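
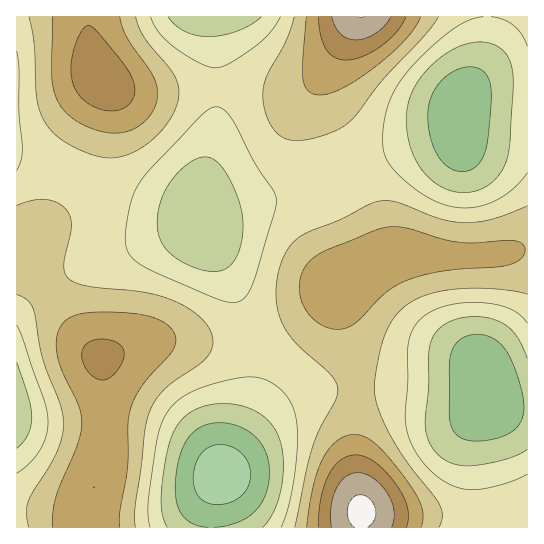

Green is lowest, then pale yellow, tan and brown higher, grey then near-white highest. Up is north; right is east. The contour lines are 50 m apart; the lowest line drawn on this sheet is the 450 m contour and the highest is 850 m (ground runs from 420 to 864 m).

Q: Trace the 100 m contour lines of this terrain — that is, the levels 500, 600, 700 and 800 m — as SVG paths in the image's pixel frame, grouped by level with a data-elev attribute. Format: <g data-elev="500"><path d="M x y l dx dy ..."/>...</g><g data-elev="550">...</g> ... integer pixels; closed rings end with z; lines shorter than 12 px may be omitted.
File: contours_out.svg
<g data-elev="500"><path d="M208 527l-17-4-6-5-5-7-5-17 2-24 6-23 10-14 6-5 8-4 18-1 10 2 10 4 14 12 9 17 1 21-6 20-10 14-18 10-21 4"/><path d="M470 441l-13-6-4-5-3-7-1-12 1-50 3-12 6-8 10-6 12-1 8 2 8 5 6 6 6 8 12 32 3 14 0 10-5 13-10 10-19 6z"/><path d="M459 171l-6-1-7-5-11-14-6-21-1-21 5-16 10-14 15-10 15-2 6 2 6 4 5 12 1 16-3 37-3 15-6 10-9 7z"/></g><g data-elev="600"><path d="M150 527l-2-10 0-14 7-50 5-24 7-17 12-13 16-9 30-9 25-4 15 2 14 9 11 13 6 16 2 22-3 34-6 32-8 22"/><path d="M527 474l-20 9-25 6-16 0-16-5-17-11-15-18-10-20-3-20 3-32 1-41 5-15 11-11 12-7 13-4 16-2 17 0 15 2 12 4 9 5 8 9"/><path d="M17 325l6 13 21 61 4 23-2 15-6 13-10 13-13 10"/><path d="M229 302l-20-6-66-30-13-11-3-6-2-7 1-15 4-21 4-13 6-11 12-15 47-50 10-8 6-2 8 2 8 9 24 46 19 27 2 8-2 14-23 74-4 7-5 6-5 2z"/><path d="M527 173l-14 16-18 12-20 6-20 0-21-6-21-14-20-18-6-8-3-8-1-18 3-22 6-18 10-17 20-23 27-23 18-11 16-4"/><path d="M17 51l2 19 0 44 3 35-1 10-4 11"/><path d="M280 17l-10 16-13 12-27 18-8 4-7 1-16-5-26-17-15-15-7-14"/><path d="M491 17l12 2 11 7 8 9 5 11"/></g><g data-elev="700"><path d="M120 527l0-17 8-43 0-42 3-16 4-12 8-12 29-34 4-12-2-6-4-6-15-9-20-4-30-2-20 1-14 4-8 6-6 11-1 12 2 15 5 13 16 32 3 17-5 22-21 53-3 13-1 16"/><path d="M421 527l2-10-2-11-4-11-10-14-17-22-13-14-12-8-11-3-9 2-8 5-8 8-7 10-9 28-6 40"/><path d="M331 329l11 0 11-4 32-31 20-13 17-6 21-4 52-4 15-2 7-3 5-4 3-5 0-6-4-4-8-3-40 3-19-1-45-13-15-2-17 3-47 19-15 7-8 9-6 10-2 14 3 13 7 12 10 10z"/><path d="M52 17l0 60 2 13 4 12 9 12 14 9 17 8 17 2 16-3 13-8 9-12 5-15-1-9-4-9-26-39-5-11-2-10"/><path d="M306 17l-3 45 0 17 2 7 4 5 4 3 6 1 11-2 12-4 33-22 31-28 9-12 6-10"/></g><g data-elev="800"><path d="M392 527l2-8 0-8-2-8-4-9-14-15-8-5-8-1-7 1-5 2-10 13-5 18 1 20"/><path d="M332 17l3 10 6 7 6 4 8 2 10-2 10-5 9-7 7-9"/></g>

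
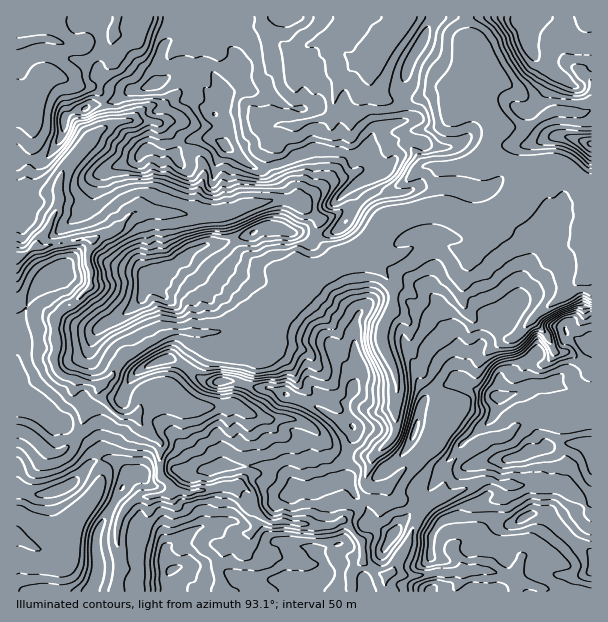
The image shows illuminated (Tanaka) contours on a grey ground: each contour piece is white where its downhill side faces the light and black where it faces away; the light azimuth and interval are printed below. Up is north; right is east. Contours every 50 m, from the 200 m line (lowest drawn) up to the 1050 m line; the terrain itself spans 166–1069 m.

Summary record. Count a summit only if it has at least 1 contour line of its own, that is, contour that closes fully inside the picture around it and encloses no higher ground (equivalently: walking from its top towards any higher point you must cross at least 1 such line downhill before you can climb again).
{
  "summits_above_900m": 3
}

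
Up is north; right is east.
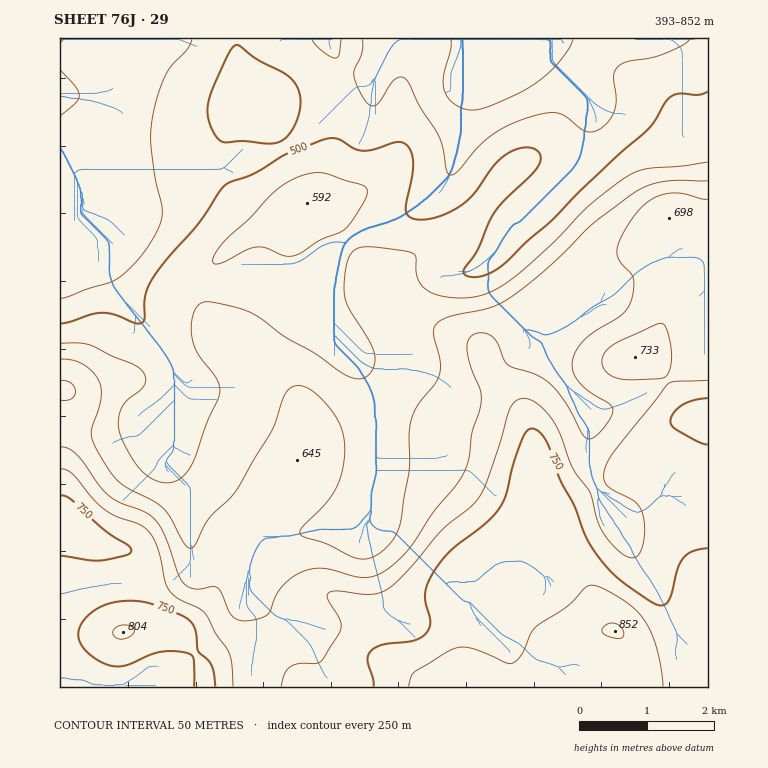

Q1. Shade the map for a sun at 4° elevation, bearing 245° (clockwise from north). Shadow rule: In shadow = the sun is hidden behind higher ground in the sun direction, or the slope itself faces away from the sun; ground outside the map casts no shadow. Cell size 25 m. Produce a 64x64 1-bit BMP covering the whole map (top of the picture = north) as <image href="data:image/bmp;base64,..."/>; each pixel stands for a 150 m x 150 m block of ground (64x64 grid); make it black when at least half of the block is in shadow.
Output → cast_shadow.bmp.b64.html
<image width="64" height="64" href="data:image/bmp;base64,Qk0+AgAAAAAAAD4AAAAoAAAAQAAAAEAAAAABAAEAAAAAAAACAAATCwAAEwsAAAIAAAAAAAAA////AAAAAAAAAeAAAAAAOAAB8AAAAAA8AAH4AAAAAH8AA/wAAAAAfwAH/AAAAAB/AA/+AAAAAP4Av/4AAAAB/AH//AAAAAH8AP/8AAAAA/wAf/wOAAAH/AB//j8AAAf4AH/+PwAAD/gA//9/AAAP8AD//z8AAB/gAf/wBgAAP+Af/+AAAAA/wD//4AAAAD/Af//gAAAAf8B//+AAAAB/gP//4AAAAP8A///AAAAA/gD//8AYAAD8AP//4DwAAPwA///gPAAB/gB//+A+AAH+AD//wH4AAf8AH/+AfgAB/wAf/gB+AAP/AD/4AH4AA/4AP4AA/gAD+AB/wAD8AAPgAP/gAPgAAAAA//AA4AAAABj/8AAAAAAAGD/wAAAAAAAYB+AYAAAAAAAAAAAAAAAAAAAAAAADAAAAAAAAAB+AAAAAAAAAP8AAAAAAAAA/wAAAAAAAAD/AAAAAAAAAAAAAAAAAAAAAQAAAAAAAAADgAAAAAAAAAHAAAAAAAAAAMAAGAAAAADAAAAcAAAAQeAAADwAAADh8AAAPAAAAOH4AAB8AAAAcfgAADwAAAAg/AAAAAAAADD+AwAAAAAAOP4BgAAAAAA4/wAAAAAAABD/AAAAAAAAAP+AAAAAAAeAf4AAAAAAD4B+AAAAAAAfwHwAAAAAAD/AfAAAAAAAf4AAAAAAAAB4AAAAAAA=="/>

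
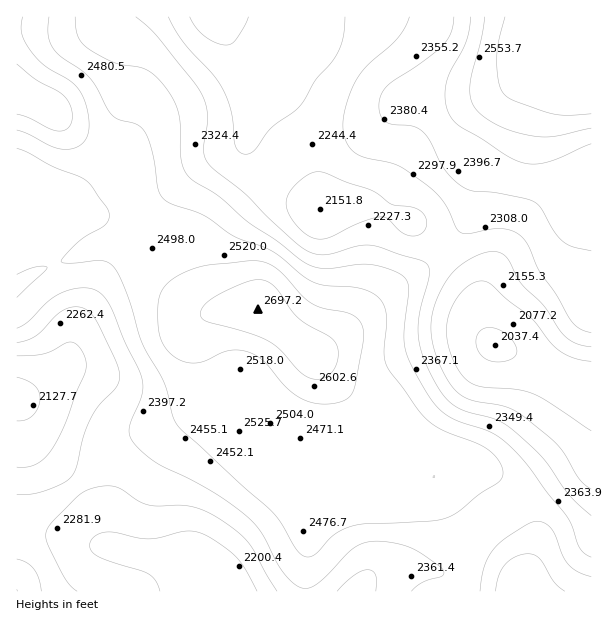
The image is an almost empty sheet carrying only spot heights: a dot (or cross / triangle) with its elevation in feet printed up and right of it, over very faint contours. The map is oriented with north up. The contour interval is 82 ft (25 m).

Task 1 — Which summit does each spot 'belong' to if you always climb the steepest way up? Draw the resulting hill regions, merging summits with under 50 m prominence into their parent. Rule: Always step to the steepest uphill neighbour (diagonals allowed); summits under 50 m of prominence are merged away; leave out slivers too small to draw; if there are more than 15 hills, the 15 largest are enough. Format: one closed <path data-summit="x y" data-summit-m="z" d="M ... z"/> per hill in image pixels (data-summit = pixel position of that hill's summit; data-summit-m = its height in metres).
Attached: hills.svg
<path data-summit="258 309" data-summit-m="822" d="M246 138l-9 10-27 10-43 32-69 24-23 0-28-4-12-5-19-13 0 399 575 1 1-209-25-4-40-21-32-12-5-5-6-12-12-44-21-27-35-34-26-13-18-6-27 0-24 5-4-2-47-36-18-20z"/><path data-summit="591 83" data-summit-m="824" d="M591 16l-375 1 42 63 0 16-11 44 5 12 18 20 50 38 25-5 27 0 39 17 14 10 41 44 8 12 10 41 6 12 5 5 32 12 40 21 24 3z"/><path data-summit="17 92" data-summit-m="816" d="M215 16l-198 0-1 175 19 14 12 5 28 4 23 0 63-21 49-35 27-10 9-8 2-8 10-36 0-16z"/>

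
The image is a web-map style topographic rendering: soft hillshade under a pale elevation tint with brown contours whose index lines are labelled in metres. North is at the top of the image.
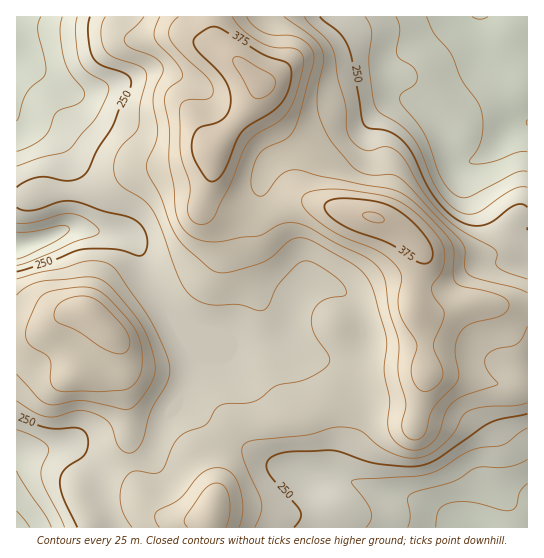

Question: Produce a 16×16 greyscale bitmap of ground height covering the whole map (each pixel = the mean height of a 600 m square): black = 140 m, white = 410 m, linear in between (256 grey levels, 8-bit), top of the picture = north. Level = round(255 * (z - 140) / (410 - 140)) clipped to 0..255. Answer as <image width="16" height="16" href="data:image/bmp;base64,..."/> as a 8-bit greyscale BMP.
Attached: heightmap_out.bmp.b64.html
<image width="16" height="16" href="data:image/bmp;base64,Qk02BQAAAAAAADYEAAAoAAAAEAAAABAAAAABAAgAAAAAAAABAAATCwAAEwsAAAABAAAAAAAAAAAAAAEBAQACAgIAAwMDAAQEBAAFBQUABgYGAAcHBwAICAgACQkJAAoKCgALCwsADAwMAA0NDQAODg4ADw8PABAQEAAREREAEhISABMTEwAUFBQAFRUVABYWFgAXFxcAGBgYABkZGQAaGhoAGxsbABwcHAAdHR0AHh4eAB8fHwAgICAAISEhACIiIgAjIyMAJCQkACUlJQAmJiYAJycnACgoKAApKSkAKioqACsrKwAsLCwALS0tAC4uLgAvLy8AMDAwADExMQAyMjIAMzMzADQ0NAA1NTUANjY2ADc3NwA4ODgAOTk5ADo6OgA7OzsAPDw8AD09PQA+Pj4APz8/AEBAQABBQUEAQkJCAENDQwBEREQARUVFAEZGRgBHR0cASEhIAElJSQBKSkoAS0tLAExMTABNTU0ATk5OAE9PTwBQUFAAUVFRAFJSUgBTU1MAVFRUAFVVVQBWVlYAV1dXAFhYWABZWVkAWlpaAFtbWwBcXFwAXV1dAF5eXgBfX18AYGBgAGFhYQBiYmIAY2NjAGRkZABlZWUAZmZmAGdnZwBoaGgAaWlpAGpqagBra2sAbGxsAG1tbQBubm4Ab29vAHBwcABxcXEAcnJyAHNzcwB0dHQAdXV1AHZ2dgB3d3cAeHh4AHl5eQB6enoAe3t7AHx8fAB9fX0Afn5+AH9/fwCAgIAAgYGBAIKCggCDg4MAhISEAIWFhQCGhoYAh4eHAIiIiACJiYkAioqKAIuLiwCMjIwAjY2NAI6OjgCPj48AkJCQAJGRkQCSkpIAk5OTAJSUlACVlZUAlpaWAJeXlwCYmJgAmZmZAJqamgCbm5sAnJycAJ2dnQCenp4An5+fAKCgoAChoaEAoqKiAKOjowCkpKQApaWlAKampgCnp6cAqKioAKmpqQCqqqoAq6urAKysrACtra0Arq6uAK+vrwCwsLAAsbGxALKysgCzs7MAtLS0ALW1tQC2trYAt7e3ALi4uAC5ubkAurq6ALu7uwC8vLwAvb29AL6+vgC/v78AwMDAAMHBwQDCwsIAw8PDAMTExADFxcUAxsbGAMfHxwDIyMgAycnJAMrKygDLy8sAzMzMAM3NzQDOzs4Az8/PANDQ0ADR0dEA0tLSANPT0wDU1NQA1dXVANbW1gDX19cA2NjYANnZ2QDa2toA29vbANzc3ADd3d0A3t7eAN/f3wDg4OAA4eHhAOLi4gDj4+MA5OTkAOXl5QDm5uYA5+fnAOjo6ADp6ekA6urqAOvr6wDs7OwA7e3tAO7u7gDv7+8A8PDwAPHx8QDy8vIA8/PzAPT09AD19fUA9vb2APf39wD4+PgA+fn5APr6+gD7+/sA/Pz8AP39/QD+/v4A////AC5ceIOXsLOFbWJaRzMeGx9DaXSAhJaifF5VVFBLPTErSF1vgHyGhnpvbHCBlXBRSXV9gY96eoGEh4aDk7SUdmubs7SuiXV3e4CDhJbCtpmSq7nCwIpxcXV4foSXxLmclLHJ1K54c3Z7eoOFn8/BsKSZq6qDcoSMh319havPu6mXR2Z0a3WVo5+Mi6bG3ruHeEpEVmSEu7qxrcLj7tWNZ21saXB+msjJsLjIybySRDtRTlhriaPW4bOsppKJZSsiJy1CWHmf1ePStpp6Y0ErIhElMkdrocLX89WXckY2LB8WGTdhfJvG6e/ZnmlCNiYXERw+dJW11927qIBeRC0ZDw4="/>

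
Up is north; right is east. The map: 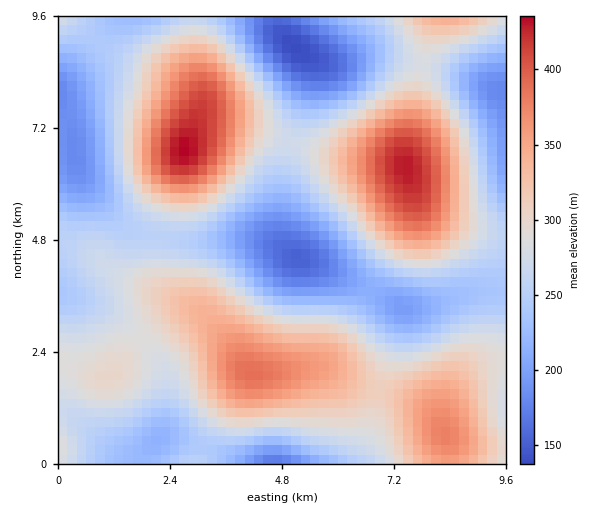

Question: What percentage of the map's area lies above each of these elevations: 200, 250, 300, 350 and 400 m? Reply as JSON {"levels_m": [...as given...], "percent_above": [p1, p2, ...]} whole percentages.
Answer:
{"levels_m": [200, 250, 300, 350, 400], "percent_above": [90, 67, 35, 15, 4]}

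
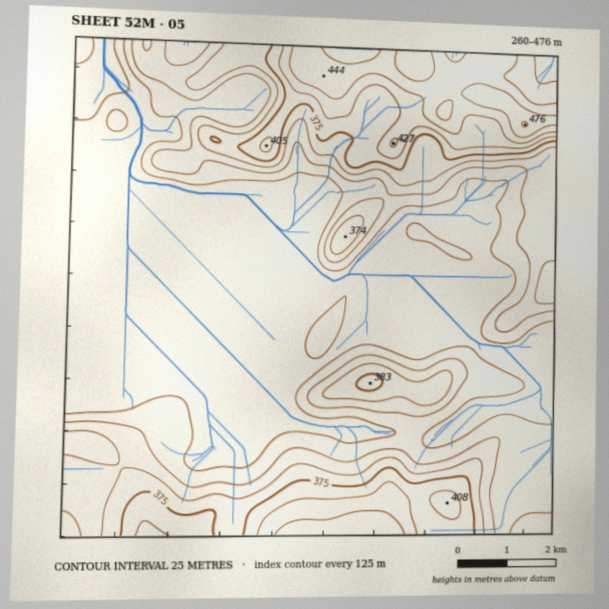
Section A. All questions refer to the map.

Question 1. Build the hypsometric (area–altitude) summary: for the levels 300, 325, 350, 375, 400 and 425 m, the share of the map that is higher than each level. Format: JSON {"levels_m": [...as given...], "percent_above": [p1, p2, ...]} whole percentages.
{"levels_m": [300, 325, 350, 375, 400, 425], "percent_above": [57, 40, 28, 18, 12, 6]}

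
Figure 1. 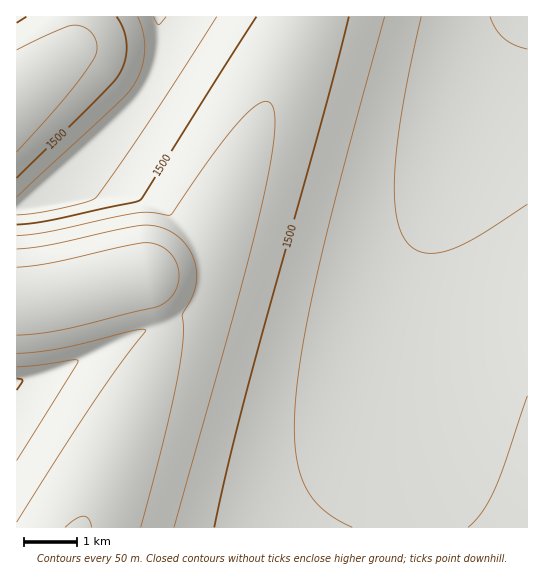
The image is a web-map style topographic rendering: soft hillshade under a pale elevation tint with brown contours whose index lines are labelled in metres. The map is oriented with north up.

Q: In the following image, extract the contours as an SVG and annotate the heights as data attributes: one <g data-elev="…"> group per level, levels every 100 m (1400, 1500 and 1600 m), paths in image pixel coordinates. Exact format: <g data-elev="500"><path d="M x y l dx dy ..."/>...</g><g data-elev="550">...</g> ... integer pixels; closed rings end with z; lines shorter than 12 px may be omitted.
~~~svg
<g data-elev="1400"><path d="M527 204l-52 34-16 8-14 5-14 2-12-2-9-5-7-9-5-14-3-16-1-20 1-25 9-63 17-82"/><path d="M166 17l-8 8-4-8"/></g><g data-elev="1500"><path d="M214 527l15-65 18-73 76-274 26-98"/><path d="M17 378l6 3-6 9"/><path d="M17 178l78-77 24-27 6-15 2-14-3-15-7-13"/><path d="M256 17l-115 182-6 3-81 18-37 5"/></g><g data-elev="1600"><path d="M141 527l22-86 14-59 6-41-1-26 10-17 4-13 0-15-4-15-7-12-11-9-13-7-14-2-25 4-75 16-30 4"/><path d="M17 353l41-4 73-18 11-2 4 1-53 73-76 119"/></g>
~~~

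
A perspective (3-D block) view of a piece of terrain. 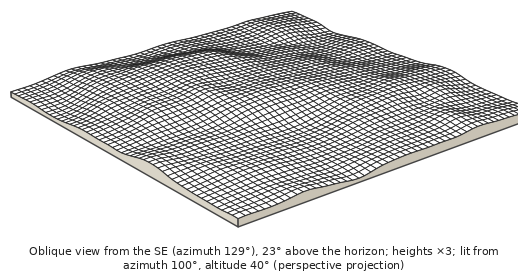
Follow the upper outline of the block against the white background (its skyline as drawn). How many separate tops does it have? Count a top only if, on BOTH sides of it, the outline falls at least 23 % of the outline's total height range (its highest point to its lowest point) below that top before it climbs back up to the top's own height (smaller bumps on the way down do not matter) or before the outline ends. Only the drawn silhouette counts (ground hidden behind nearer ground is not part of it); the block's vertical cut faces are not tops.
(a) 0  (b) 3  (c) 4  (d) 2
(d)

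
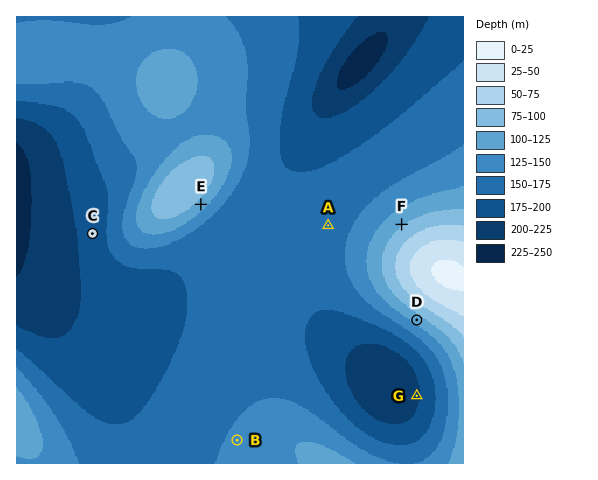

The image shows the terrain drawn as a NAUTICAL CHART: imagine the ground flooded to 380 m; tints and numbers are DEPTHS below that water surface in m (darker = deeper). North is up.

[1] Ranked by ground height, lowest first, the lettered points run C A B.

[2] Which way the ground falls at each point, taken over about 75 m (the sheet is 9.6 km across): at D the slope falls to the SW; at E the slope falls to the SE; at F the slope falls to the NW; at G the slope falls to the W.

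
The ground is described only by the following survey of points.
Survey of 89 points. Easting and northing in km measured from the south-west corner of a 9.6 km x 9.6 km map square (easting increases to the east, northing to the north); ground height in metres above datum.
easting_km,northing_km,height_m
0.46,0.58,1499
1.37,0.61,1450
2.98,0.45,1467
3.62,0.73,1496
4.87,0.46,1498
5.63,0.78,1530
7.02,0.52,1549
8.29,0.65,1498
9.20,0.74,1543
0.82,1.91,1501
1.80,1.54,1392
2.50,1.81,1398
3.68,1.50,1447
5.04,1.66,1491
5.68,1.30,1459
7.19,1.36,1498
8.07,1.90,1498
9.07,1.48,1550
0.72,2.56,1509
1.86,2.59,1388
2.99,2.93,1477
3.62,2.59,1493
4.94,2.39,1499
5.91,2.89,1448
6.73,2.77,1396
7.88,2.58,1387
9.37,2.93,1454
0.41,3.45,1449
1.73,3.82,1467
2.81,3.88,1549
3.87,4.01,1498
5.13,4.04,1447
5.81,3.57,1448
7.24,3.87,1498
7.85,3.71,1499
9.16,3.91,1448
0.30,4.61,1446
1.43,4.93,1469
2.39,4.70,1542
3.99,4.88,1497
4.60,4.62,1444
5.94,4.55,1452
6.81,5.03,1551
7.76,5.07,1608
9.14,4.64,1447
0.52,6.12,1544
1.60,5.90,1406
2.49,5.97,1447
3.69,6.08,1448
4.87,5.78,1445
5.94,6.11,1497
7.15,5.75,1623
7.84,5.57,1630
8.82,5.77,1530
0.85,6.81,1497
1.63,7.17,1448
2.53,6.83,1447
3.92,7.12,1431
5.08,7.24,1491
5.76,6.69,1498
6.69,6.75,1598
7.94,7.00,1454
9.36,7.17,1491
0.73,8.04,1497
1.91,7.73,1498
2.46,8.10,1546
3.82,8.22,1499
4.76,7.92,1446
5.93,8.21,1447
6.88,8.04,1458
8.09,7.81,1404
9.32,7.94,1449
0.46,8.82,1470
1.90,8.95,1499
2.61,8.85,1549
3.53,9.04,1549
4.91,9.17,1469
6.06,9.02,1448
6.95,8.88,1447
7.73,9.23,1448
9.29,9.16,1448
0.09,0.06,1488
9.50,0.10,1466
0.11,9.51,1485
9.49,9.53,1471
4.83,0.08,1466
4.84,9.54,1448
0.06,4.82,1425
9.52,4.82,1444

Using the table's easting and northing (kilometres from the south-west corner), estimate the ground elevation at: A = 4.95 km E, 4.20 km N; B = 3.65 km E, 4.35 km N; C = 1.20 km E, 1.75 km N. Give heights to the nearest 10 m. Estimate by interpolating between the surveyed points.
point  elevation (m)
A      1440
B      1550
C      1490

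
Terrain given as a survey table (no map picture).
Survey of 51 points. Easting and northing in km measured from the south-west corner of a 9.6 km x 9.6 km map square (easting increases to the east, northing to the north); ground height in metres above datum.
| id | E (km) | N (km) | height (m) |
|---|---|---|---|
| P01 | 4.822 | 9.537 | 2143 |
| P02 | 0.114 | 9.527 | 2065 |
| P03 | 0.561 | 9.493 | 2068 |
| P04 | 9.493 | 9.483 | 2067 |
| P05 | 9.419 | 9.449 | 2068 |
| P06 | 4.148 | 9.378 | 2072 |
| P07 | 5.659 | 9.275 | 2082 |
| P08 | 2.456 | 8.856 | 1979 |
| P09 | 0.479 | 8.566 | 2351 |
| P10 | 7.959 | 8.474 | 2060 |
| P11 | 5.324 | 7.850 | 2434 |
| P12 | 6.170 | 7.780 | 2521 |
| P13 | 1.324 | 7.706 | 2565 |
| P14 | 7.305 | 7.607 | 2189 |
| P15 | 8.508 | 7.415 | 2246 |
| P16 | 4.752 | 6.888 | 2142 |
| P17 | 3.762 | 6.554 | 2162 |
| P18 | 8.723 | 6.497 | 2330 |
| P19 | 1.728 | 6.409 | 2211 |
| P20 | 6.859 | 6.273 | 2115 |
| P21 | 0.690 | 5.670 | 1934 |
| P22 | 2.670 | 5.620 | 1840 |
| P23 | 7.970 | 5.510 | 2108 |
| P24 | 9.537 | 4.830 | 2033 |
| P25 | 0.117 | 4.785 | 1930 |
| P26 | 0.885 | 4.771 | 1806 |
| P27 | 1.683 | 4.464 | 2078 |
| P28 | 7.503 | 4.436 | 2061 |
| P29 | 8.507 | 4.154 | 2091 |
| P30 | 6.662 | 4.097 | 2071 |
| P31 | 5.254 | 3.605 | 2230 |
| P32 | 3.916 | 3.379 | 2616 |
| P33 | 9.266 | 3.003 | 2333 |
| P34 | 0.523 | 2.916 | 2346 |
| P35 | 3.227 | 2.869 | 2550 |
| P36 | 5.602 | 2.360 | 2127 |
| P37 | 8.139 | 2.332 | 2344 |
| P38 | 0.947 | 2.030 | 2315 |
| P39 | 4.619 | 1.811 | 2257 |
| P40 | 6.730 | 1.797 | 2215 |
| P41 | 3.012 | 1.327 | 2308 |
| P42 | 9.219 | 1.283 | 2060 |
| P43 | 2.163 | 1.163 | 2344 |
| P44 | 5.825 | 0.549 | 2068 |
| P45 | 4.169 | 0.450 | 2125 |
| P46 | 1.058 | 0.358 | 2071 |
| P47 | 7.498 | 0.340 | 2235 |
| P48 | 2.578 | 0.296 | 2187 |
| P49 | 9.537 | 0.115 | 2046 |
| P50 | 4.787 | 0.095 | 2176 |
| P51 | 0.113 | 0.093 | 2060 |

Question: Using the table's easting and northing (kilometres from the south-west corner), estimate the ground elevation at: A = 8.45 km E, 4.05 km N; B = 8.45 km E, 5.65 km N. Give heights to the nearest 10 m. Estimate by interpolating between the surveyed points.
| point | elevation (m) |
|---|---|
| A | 2120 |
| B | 2290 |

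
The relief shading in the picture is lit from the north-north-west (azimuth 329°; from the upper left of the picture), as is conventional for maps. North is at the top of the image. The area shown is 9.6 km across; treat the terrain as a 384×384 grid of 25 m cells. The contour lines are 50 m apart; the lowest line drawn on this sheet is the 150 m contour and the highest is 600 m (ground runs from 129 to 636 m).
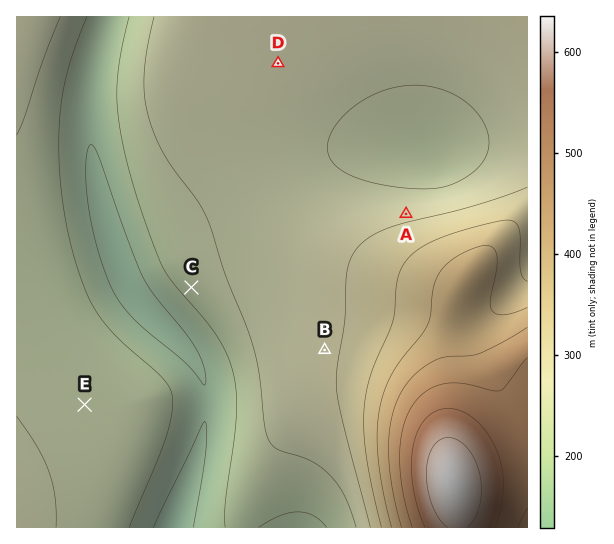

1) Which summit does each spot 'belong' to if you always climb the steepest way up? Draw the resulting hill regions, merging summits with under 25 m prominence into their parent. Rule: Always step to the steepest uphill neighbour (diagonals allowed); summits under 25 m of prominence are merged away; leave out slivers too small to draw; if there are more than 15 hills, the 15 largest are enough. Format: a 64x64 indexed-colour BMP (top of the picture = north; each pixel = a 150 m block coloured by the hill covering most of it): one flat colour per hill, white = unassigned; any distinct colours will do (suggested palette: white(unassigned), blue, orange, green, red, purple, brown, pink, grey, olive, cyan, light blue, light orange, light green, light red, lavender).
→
<image width="64" height="64" href="data:image/bmp;base64,Qk12CAAAAAAAAHYAAAAoAAAAQAAAAEAAAAABAAQAAAAAAAAIAAATCwAAEwsAABAAAAAAAAAA////ALR3HwAOf/8ALKAsACgn1gC9Z5QAS1aMAMJ34wB/f38AIr28AM++FwDox64AeLv/AIrfmACWmP8A1bDFACIiIiIiIiIiIiIRERERERERERERERERERERERERERERIiIiIiIiIiIiIhEREREREREREREREREREREREREREREiIiIiIiIiIiIiIRERERERERERERERERERERERERERESIiIiIiIiIiIiIhERERERERERERERERERERERERERERIiIiIiIiIiIiIiEREREREREREREREREREREREREREREiIiIiIiIiIiIiIhERERERERERERERERERERERERERESIiIiIiIiIiIiIiERERERERERERERERERERERERERERIiIiIiIiIiIiIiIREREREREREREREREREREREREREREiIiIiIiIiIiIiIhERERERERERERERERERERERERERESIiIiIiIiIiIiIiIRERERERERERERERERERERERERERIiIiIiIiIiIiIiIhEREREREREREREREREREREREREREiIiIiIiIiIiIiIiERERERERERERERERERERERERERESIiIiIiIiIiIiIiIRERERERERERERERERERERERERERIiIiIiIiIiIiIiIiEREREREREREREREREREREREREREiIiIiIiIiIiIiIiIRERERERERERERERERERERERERESIiIiIiIiIiIiIiIhERERERERERERERERERERERERERIiIiIiIiIiIiIiIiEREREREREREREREREREREREREREiIiIiIiIiIiIiIiIRERERERERERERERERERERERERESIiIiIiIiIiIiIiIRERERERERERERERERERERERERERIiIiIiIiIiIiIiIhEREREREREREREREREREREREREREiIiIiIiIiIiIiIhERERERERERERERERERERERERERESIiIiIiIiIiIiIiERERERERERERERERERERERERERERIiIiIiIiIiIiIiEREREREREREREREREREREREREREREiIiIiIiIiIiIiERERERERERERERERERERERERERERESIiIiIiIiIiIiERERERERERERERERERERERERERERERIiIiIiIiIiIiEREREREREREREREREREREREREREREREiIiIiIiIiIiERERERERERERERERERERERERERERERESIiIiIiIiIiERERERERERERERERERERERERERERERERIiIiIiIiIiEREREREREREREREREREREREREREREREREiIiIiIiIiIRERERERERERERERERERERERERERERERESIiIiIiIiIRERERERERERERERERERERERERERERERERMzMyIiIiIhEREREREREREREREREREREREREREREREREzMzMzIiIhERERERERERERERERERERERERERERERERETMzMzMzMiERERERERERERERERERERERERERERERERERMzMzMzMzEREREREREREREREREREREREREREREREREREzMzMzMzMRERERERERERERERERERERERERERERERERETMzMzMzMxERERERERERERERERERERERERERERERERERMzMzMzMxEREREREREREREREREREREREREREREREREREzMzMzMzERERERERERERERERERERERERERERERERERETMzMzMzMRERERERERERERERERERERERERERERERERERMzMzMzMxEREREREREREREREREREREREREREREREREREzMzMzMxERERERERERERERERERERERERERERERERERETMzMzMzERERERERERERERERERERERERERERERERERERMzMzMzMREREREREREREREREREREREREREREREREREREzMzMzMxERERERERERERERERERERERERERERERERERETMzMzMzERERERERERERERERERERERERERERERERERERMzMzMzMREREREREREREREREREREREREREREREREREREzMzMzMRERERERERERERERERERERERERERERERERERETMzMzMxERERERERERERERERERERERERERERERERERERMzMzMzEREREREREREREREREREREREREREREREREREREzMzMzMRERERERERERERERERERERERERERERERERERETMzMzMxERERERERERERERERERERERERERERERERERERMzMzMzEREREREREREREREREREREREREREREREREREREzMzMzMRERERERERERERERERERERERERERERERERERETMzMzMxERERERERERERERERERERERERERERERERERERMzMzMzEREREREREREREREREREREREREREREREREREREzMzMzMxERERERERERERERERERERERERERERERERERETMzMzMzERERERERERERERERERERERERERERERERERERMzMzMzMREREREREREREREREREREREREREREREREREREzMzMzMxERERERERERERERERERERERERERERERERERETMzMzMzERERERERERERERERERERERERERERERERERERMzMzMzMxEREREREREREREREREREREREREREREREREREzMzMzMzERERERERERERERERERERERERERERERERERETMzMzMzMRERERERERERERERERERERERERERERERERER"/>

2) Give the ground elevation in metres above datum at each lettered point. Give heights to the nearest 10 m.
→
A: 290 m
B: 290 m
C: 220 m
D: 270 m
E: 240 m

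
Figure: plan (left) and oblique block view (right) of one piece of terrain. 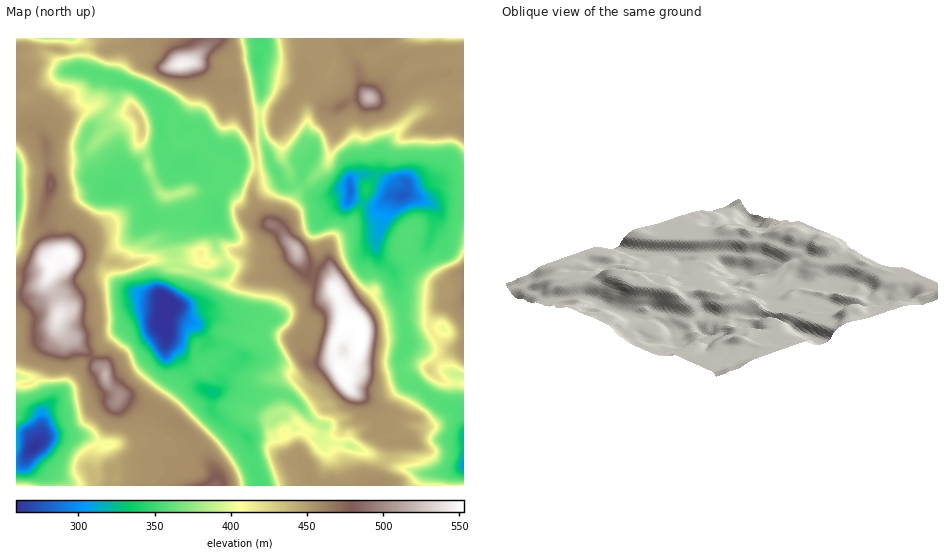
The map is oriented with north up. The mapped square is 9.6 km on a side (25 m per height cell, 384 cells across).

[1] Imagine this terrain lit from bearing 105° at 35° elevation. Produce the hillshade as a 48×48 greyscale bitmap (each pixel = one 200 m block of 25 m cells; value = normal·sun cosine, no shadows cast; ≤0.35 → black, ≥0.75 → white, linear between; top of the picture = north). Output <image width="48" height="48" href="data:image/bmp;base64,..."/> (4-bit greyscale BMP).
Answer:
<image width="48" height="48" href="data:image/bmp;base64,Qk32BAAAAAAAAHYAAAAoAAAAMAAAADAAAAABAAQAAAAAAIAEAAATCwAAEwsAABAAAAAAAAAAAAAAABEREQAiIiIAMzMzAERERABVVVUAZmZmAHd3dwCIiIgAmZmZAKqqqgC7u7sAzMzMAN3d3QDu7u4A////AGaIdlZ4iIiIiHd4vupzN4iIiIiImrqIh1RXdEd3iIiIiId4vtlTV4mYh4iJq7qpqoQlZDd3eIiIiIiJzbhDaImod3iJqqvLzbgxRTaHZoiIiIiby5czZ5qoeIdnmarNzNtyJVV4dXiIiImsyYZFZpqYmGZ4mZzcu8uFJXVXiIiIiJrLqYdWd4mHiHeIiZvcu9yVRVVnmYiIiay5iIdneImWV4iImZrMus2mVTR4mpmIisyoiId4eIdnd4iIiZvLmbunZCRmi7mZrLqYiIh3iXRoeJqZmaqpmaqpdCVmerqau6mXeIiIh1V3Vr26qqmZmau7lSVnmqq7qaqYd4iIdVd0N97Myoh4mYiZqGZYuqu5iJmZiIiHZWdjWL7u2nVpqXeJmYZZy8yod4iZmIiHVFZEea7+yVSKmIiImZdprNy6ZWiImYiHQ1Y0iK7/yGVod3d3iquonNvKY0eIiYiGJHYjiJ7/2XVVZmZniby7u7zKYzaIiIiEJocieJ3/2nVWVWZWirzO2r25dVVniIh0FYhBaJ3/2WV4U3ZFi9y+6825dmZXiIiHIWhRWJ3/yWWIZXZUet2+68y5hkVniIiIUkdTWK3tuFRnh2Z2ec2+7My5h0V3iJmHZVVVes3cqFNHiFZ4iru+7My5dWeId4iId3U1nNzLmFNHiDRpvLq+7Lu4Z4h3ZniZiIY0rtqal2M2iERYvdu8y7uoiImYY1iIiIdFvtmJiHQkaDNHnP26mrypmIiahUeId5ln3rmIiIdTIyE3iu66mZmamHiZdmeHVruJ3rmHeIiHQSElacy7uYiIh2eYVmeHRruK3bqFeJmIdSRVaKqry5iJiHeIdDZ2aclXzLuFaJmIdxR4iImbzKiIiIiIY0Z3m+x2iruVV4mXdwOJmJmaq6mIiIiIQldom+2YiKunRXmXdwJ5mZqYiqmJmZmYQld4i9yap4uodWeGZwFpq8uYiJh4mpmYUjeYmrqauGm6l2ZmZwJorNuYiIh3iKqYdCe6mJqryVjLmGZneAJYvduZiIiJh4mYhibLmIms2me7qWV4eAJovdqZmIeamIiIhzbLiZeL24iauXZ4iAN4rduZmIeamIiIiFa5mZdqy5mZmpiIiDV5vdqZmImpiIiIiEi4m5hYy5mZmZmZiHeJvdmal2vJiIiJl1mnnbhFzaqoeamqhoiJreqJl1raiIiIlluFrdhErKq6domamIiInOyIh2raiIhlh4t1nMhXmpmrp2eJmIiImsyodnvJiJhEiatlirhomZmauoZ4iIiImrqqdZu5h4dWibxjeZh4iXi7qqh4iIiJmqmZh5qYdWiIic1iWJiIh1bMqZmIiJmZmaqYiImGVomIid6CN4iIh1aqmZmYiJm7qImYmIZWiaqZid2DNoiIiHiJmIiIiJm9ypmIhldkab3Kmu10NYiYiImImYiIiJmsy6h3iHhjNp3rm+x0NYiIiImIiIiIiJmZmqh4mYiGRWnLrOyEJYiIiIiIiIiIiJmYiHZ3iIiIZlaLvetzJoiIiIiJmZh4iA=="/>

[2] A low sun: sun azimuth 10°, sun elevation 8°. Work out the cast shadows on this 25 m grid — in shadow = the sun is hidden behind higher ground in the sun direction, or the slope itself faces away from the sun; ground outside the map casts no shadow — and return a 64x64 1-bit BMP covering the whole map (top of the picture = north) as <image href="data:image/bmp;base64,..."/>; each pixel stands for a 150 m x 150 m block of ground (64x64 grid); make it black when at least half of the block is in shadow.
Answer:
<image width="64" height="64" href="data:image/bmp;base64,Qk0+AgAAAAAAAD4AAAAoAAAAQAAAAEAAAAABAAEAAAAAAAACAAATCwAAEwsAAAIAAAAAAAAA////AAAAAAAAAAAADAAAAAAAAAAIAAAAAAAAAAgAAPAAAAAAGAAAAAAAAAAQAADgAAAAAAAA8AAADgAAAADAAMR8AAAAAQAA/HAAAAAPAAA4RgAAAB+AABiGAAAAf4AAPIAAAADvwAD/AAAAAc+AD/+IAAABjgA/P4AAAAEcADj/AAAAABwAcPAAAAABmAADhwAAAAMAAAMfwAAABwAAAACAAAAGAAAAAAAAAAQAAAAAAAAAAAAAAAAAAAAAAAAGAAAAAAAAAAwAAAAAfhAACAAAD4H/GAAAAAA/h/4AAAAAAf+P/AAAAAAD/zzAAAAAAAf/4AAAAAABh/4wAQAAAAAAcAABgAAAAAAAAQAAAAAAAAAAAAAAAAAAAAAAAAAAAAAAAQAAAAAAAAABiAAAAAAAAAEAAAAAAAAAAAAAAAAAAAAAAAAAAAAAAAAAAAAAAAAAAAAAAAAAAAAAAAAAAAAAAAAAAQeAAAAAAAABB8CAAAAAAAHn4MAAAACIAAH/gABAAMwH4/+AAAAF3D/7/wAAAA+cOf3/AAAAH5Aw/AAAAAY/ADAeAAAAD/gAIGAAAAAf+AAAcAAAAB/wAABwAAAAP+AAAAAAAAD/gAAAAAAAD//AAAAAAAA//+AAAAAAA//P4AAAAAAH/wAAAAAAAAf4AAAAAAAAAAAAAAAAAAAAAAAAAAAAAA=="/>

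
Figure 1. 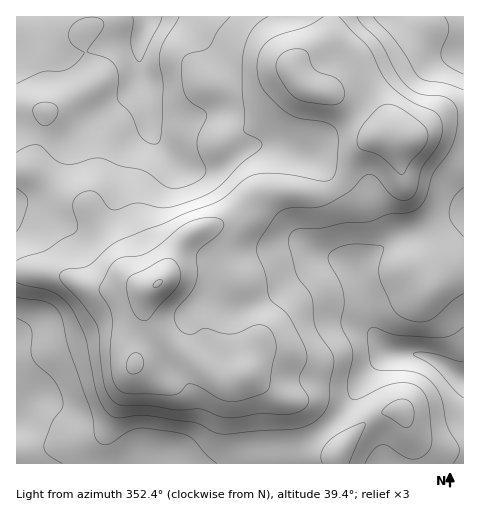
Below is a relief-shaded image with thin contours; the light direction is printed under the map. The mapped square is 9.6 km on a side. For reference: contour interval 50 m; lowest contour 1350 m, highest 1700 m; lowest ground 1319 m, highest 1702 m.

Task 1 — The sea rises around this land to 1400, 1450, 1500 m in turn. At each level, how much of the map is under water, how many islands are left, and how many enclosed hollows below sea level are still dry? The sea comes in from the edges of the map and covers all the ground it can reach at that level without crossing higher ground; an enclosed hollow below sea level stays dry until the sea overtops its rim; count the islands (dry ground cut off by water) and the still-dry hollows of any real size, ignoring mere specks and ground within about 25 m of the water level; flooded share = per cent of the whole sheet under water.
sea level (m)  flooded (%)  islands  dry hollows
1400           10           0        0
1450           30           0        0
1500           55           0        0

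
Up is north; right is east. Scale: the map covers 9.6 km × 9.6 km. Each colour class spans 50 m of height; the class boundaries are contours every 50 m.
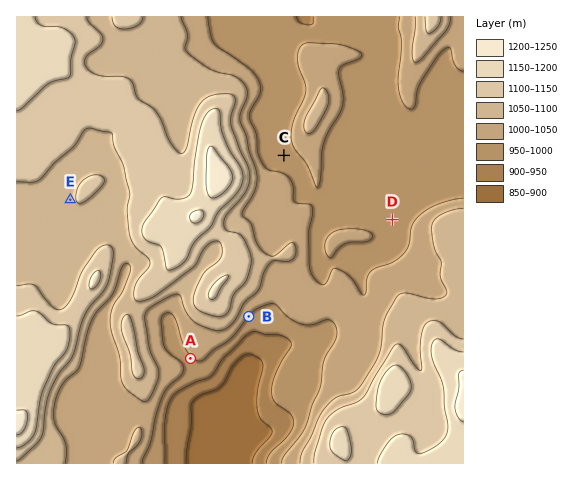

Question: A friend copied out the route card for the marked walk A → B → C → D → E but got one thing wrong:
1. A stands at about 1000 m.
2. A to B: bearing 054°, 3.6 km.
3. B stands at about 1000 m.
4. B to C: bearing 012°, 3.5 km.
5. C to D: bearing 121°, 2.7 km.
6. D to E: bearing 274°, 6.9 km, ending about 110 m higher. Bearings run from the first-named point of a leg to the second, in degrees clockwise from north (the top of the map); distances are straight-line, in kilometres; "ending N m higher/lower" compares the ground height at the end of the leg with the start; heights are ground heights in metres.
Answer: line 2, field distance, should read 1.5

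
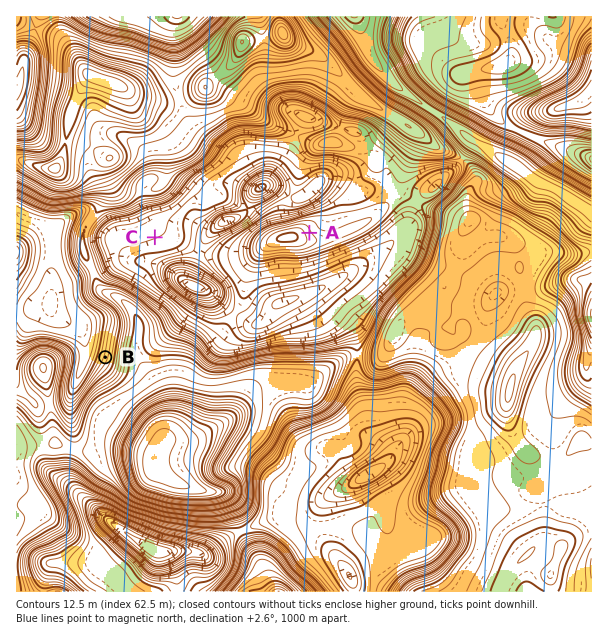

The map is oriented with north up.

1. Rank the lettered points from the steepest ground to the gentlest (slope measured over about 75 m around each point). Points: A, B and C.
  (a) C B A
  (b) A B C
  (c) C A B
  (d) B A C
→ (d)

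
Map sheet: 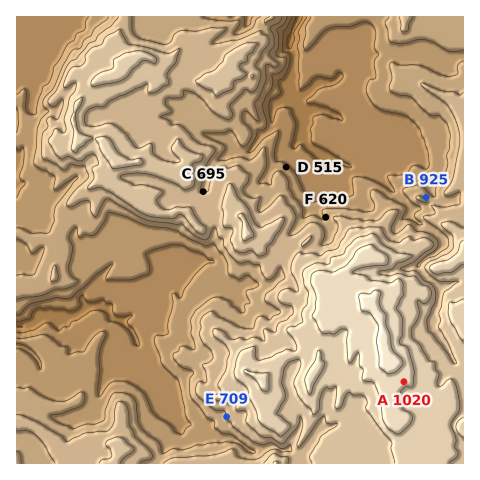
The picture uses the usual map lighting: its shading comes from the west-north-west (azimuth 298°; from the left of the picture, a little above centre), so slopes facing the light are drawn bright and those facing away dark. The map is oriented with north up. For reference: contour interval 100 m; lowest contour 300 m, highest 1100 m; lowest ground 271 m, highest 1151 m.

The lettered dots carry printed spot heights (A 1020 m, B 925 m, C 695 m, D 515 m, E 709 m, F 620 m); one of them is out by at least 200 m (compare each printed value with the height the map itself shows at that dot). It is B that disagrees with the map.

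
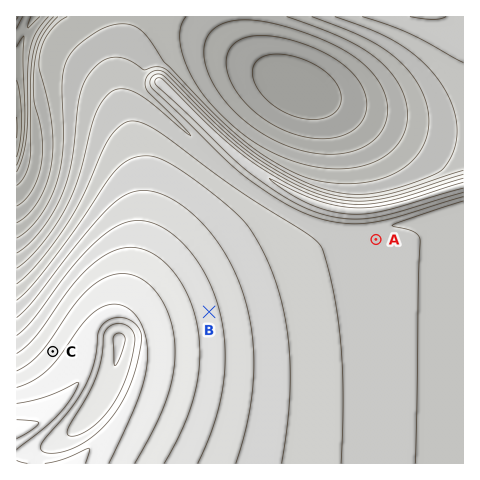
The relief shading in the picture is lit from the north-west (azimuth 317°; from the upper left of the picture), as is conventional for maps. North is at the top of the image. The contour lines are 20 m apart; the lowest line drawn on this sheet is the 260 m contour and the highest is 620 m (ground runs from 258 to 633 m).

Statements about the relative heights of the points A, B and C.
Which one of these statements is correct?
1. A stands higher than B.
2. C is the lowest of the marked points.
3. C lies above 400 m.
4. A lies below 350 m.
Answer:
3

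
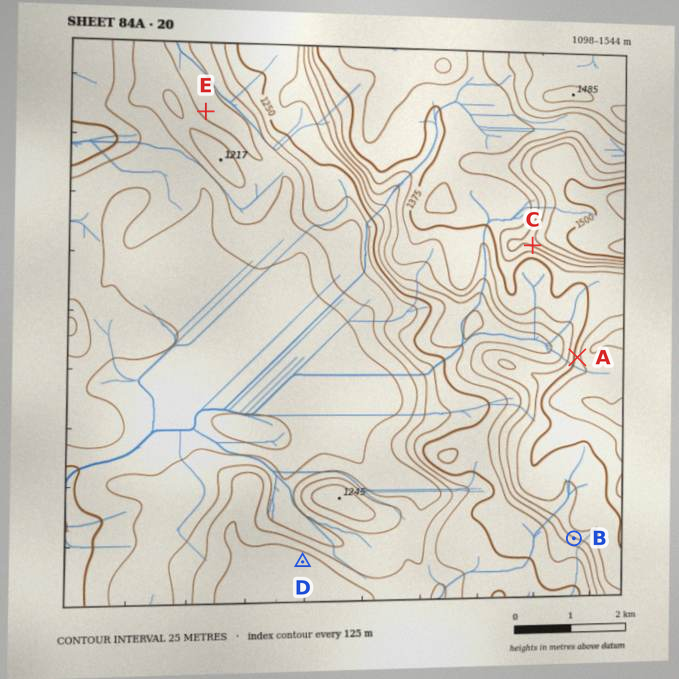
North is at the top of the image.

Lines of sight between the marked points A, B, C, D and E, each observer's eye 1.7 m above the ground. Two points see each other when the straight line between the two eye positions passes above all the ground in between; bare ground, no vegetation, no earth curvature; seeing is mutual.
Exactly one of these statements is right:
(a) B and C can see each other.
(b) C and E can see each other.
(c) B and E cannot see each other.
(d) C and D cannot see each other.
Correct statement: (c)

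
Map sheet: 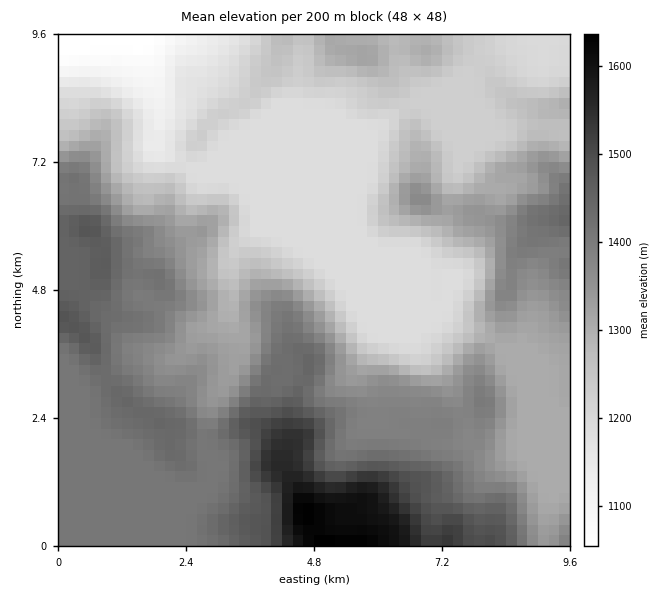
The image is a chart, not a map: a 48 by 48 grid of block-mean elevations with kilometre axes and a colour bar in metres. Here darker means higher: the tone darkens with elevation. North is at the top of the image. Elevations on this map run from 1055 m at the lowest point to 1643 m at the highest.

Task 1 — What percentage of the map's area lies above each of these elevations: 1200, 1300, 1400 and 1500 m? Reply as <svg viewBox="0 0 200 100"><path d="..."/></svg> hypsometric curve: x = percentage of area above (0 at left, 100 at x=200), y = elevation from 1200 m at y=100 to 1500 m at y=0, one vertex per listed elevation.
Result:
<svg viewBox="0 0 200 100"><path d="M161 100l-43-33-55-34-51-33"/></svg>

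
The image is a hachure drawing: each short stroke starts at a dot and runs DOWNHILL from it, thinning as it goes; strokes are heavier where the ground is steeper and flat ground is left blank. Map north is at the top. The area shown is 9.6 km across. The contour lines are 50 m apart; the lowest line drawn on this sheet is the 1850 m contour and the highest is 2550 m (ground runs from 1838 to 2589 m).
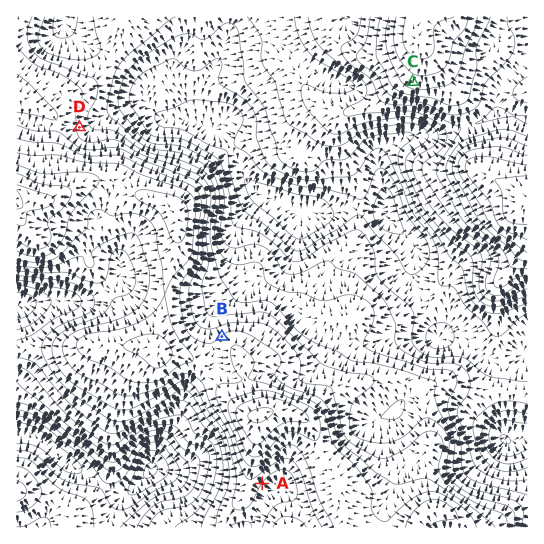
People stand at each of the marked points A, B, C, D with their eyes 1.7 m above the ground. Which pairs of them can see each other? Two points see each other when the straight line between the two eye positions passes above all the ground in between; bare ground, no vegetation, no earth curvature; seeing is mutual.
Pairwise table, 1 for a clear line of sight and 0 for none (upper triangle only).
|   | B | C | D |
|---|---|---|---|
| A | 0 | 0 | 0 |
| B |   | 1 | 0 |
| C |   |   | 1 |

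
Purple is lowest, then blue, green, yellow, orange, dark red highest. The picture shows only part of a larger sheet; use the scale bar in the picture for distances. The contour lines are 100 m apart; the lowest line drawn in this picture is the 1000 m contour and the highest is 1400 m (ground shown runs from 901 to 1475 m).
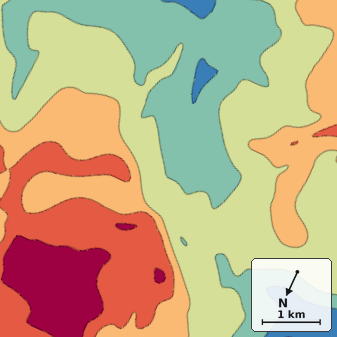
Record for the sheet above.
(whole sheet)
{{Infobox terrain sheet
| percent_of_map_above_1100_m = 77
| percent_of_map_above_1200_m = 41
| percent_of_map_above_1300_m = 22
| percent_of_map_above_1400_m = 7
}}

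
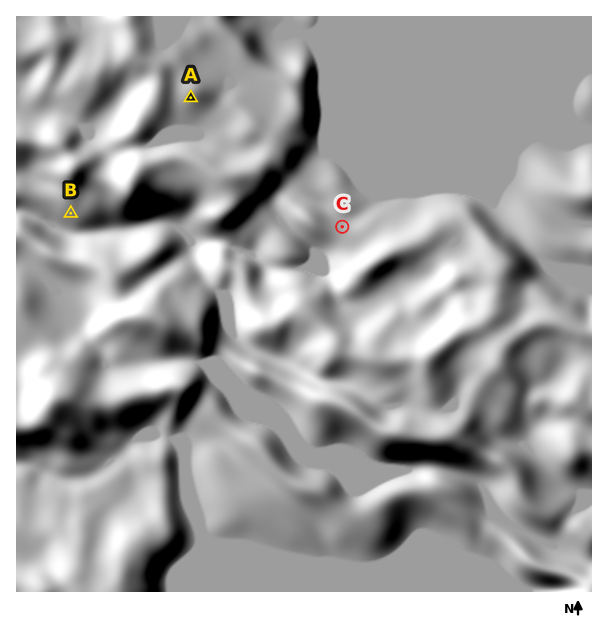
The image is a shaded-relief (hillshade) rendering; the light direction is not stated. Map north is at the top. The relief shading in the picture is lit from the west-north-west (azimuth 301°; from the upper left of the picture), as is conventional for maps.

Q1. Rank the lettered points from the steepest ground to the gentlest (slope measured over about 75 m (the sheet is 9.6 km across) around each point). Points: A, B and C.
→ B A C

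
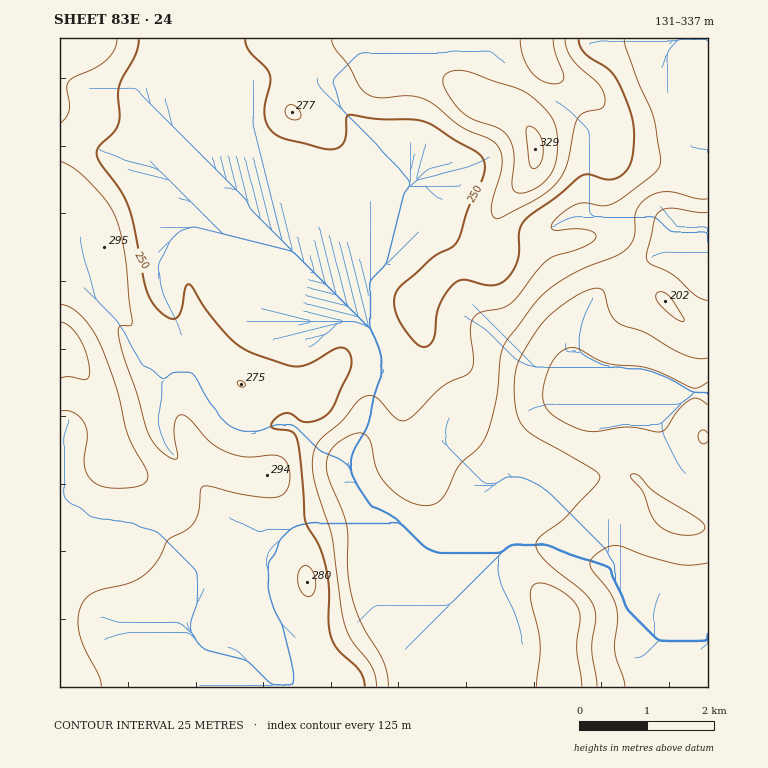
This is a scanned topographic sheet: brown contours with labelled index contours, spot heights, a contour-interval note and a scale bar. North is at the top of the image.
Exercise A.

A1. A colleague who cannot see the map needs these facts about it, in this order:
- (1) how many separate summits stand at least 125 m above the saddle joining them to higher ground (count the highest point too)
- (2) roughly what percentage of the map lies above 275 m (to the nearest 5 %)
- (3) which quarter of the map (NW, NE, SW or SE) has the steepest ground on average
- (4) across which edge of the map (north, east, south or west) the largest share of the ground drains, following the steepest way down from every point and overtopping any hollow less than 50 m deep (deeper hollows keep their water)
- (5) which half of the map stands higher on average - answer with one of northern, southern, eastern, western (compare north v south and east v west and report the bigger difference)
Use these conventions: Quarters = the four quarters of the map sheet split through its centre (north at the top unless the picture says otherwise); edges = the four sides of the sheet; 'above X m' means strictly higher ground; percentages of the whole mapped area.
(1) There is 1 summit with 125 m or more of prominence.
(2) Roughly 15 % of the ground is higher than 275 m.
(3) Slopes are steepest in the north-east quarter.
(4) Most of the ground drains across the eastern edge.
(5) On average the western half of the map is the higher ground.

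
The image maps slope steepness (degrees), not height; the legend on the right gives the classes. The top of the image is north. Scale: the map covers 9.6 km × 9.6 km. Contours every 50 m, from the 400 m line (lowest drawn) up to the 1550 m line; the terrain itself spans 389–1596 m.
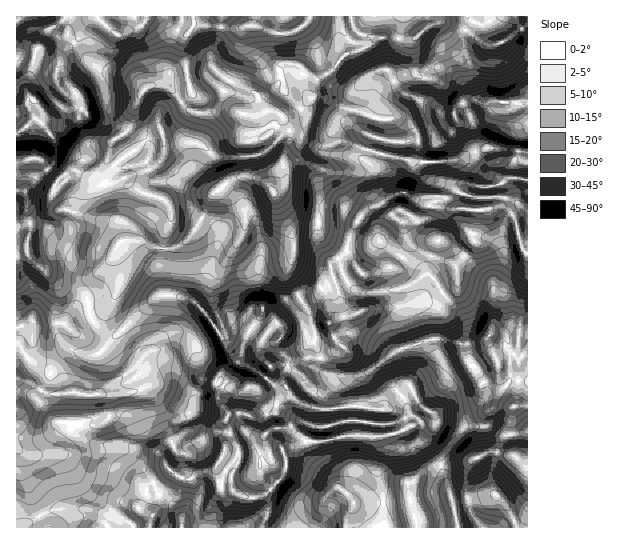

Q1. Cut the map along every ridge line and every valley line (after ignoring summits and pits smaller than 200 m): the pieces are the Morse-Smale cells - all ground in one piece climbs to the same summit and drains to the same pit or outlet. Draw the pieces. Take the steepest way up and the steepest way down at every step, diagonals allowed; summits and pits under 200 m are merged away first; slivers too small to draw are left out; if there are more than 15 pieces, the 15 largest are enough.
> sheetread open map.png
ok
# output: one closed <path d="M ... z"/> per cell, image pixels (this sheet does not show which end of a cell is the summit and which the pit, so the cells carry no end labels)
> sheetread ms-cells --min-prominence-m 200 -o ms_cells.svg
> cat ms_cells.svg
<path d="M427 16l-410 0-1 231 10 0 2 8 25 25 8 5 20 7 6 6 2 10 18-3 6-6 6-12 1-9-5-27 7-10 21 0 15 7 17 0 6-3 12-12 12-20 7-18 15-12 11-6 16 0 12 6 8 9 4-1 9-12 0-8-4-10 6-19 0-12-6-12 6-1 9-5 14-14-3-3 3-10 18-13 15-17 14-4 16-12 6-2 30 3 16-13z"/><path d="M527 16l-98 0-2 11-16 13-30-3-6 2-16 12-14 4-15 17-18 13-3 5 0 5 3 3-14 14-9 5-6 1 6 12 0 12-6 19 4 10 0 8-2 5-12 9 20 46 0 16-5 19 11 23 9 13 7 21 0 15 6 11 16-6 4-5-5-5-7-18 10-6 12-2-5 0-3-5-12-45 8-8 6-2 4 0-2-5 2-13 8-16 10-12 18-8 8 16 8 4 4 0 10-14-2-10 18 10 11 0 8 2 11-1 20 3 22-4 10 8 8 31 4 7 3 0z"/><path d="M247 176l-16 4-19 15-7 18-12 20-12 12-6 3-17 0-15-7-21 0-7 10 5 27-3 13-10 14-18 2 0 7 4 8 13 11 9 3 40-39 6-2 8 0 20 4 5 2 15 17 18 29 10 14-21 20 3 8 0 10 9 14-1 10 2 4 0 8-8 24-8 12-15 2-7 6-12-2-10-6-12 10-8 4-4 13-6 9 4 5 9 3-2 13 112 0 6-14 0-8-4-8-5-1 10-5 14-15 2-7 0-13-2-6 14-10 0-6-6-10-15-12 1-10 10-12-3-6 0-11 4-7 0-5-4-7 7 5 28-3 1-2-5-9 0-15-7-21-9-13-11-23 5-19 0-16-2-9-20-43-13-8z"/><path d="M499 333l-6 0-5 4 1 8 8 16 0 12-15 11-13-21-6-17-4-3-20-4-16 2-24 8-30 23-11 4-31-1-7-6-1-12-12 0-8 3-8 0-4-3 1 10-4 7 0 11 3 6-10 12-1 10 15 12 6 10 0 6-14 10 2 6 0 13-2 7-14 15-10 5 5 1 4 8 0 8-5 13 83 1 2-11 7-14 31 0 20-3 3-2-1-15 22-15 21-5 18-2 20-9 24 4-2-38 6-24 2-33-10-12-2-11z"/><path d="M169 295l-8 0-6 2-40 39-9-3-13-11-4-14-7 0-9 4-10 12-5-1-21 2-7-4-14 8 1 50 13 4 11 8 10 4 24-3 7 3 23 0 3 3 1 19-10 7-25 3-9 7-5 13-5 6 12 6 13 23 15 17 36 25 3 4 15 0 2-2 1-11-9-3-4-5 6-9 4-13 8-4 12-10 14 8 8 0 7-6 15-2 11-17 5-19 0-8-2-4 1-10-9-14 0-10-3-8 21-20-10-14-18-29-15-17z"/><path d="M415 199l-2 0 2 8-10 14-4 0-8-4-8-16-18 8-10 12-8 16-2 13 5 8-7-3-14 10 12 45 3 5 5 0-12 2-10 6 7 18 5 5-4 5-17 7 0 11 5 4 8 3 25 0 11-4 30-23 36-10 26 5 10 0 14-4 8-7 6 0 8 5 2 11 9 11 9-10 1-96-7-8-8-31-10-8-22 4-20-3-11 1-8-2-11 0z"/><path d="M527 348l-8 13-2 33-6 24 2 38-24-4-20 9-18 2-21 5-22 15 1 15-3 2-20 3-31 0-7 14-1 10 180 1z"/><path d="M18 379l-2 0 0 148 7 1 11-9 20-10 36 0 24 10 11 9 8 0-2-4-36-25-15-17-13-23-12-6 5-6 5-13 9-7 25-3 10-7-1-19-3-3-23 0-7-3-24 3-10-4-11-8z"/><path d="M26 247l-10 2 1 79 13-7 7 4 21-2 5 1 10-12 15-5 0-6-7-9-20-7-8-5-25-25z"/><path d="M90 509l-36 0-20 10-10 8 100 0-10-8z"/><path d="M487 337l-10 6-16 2 8 18 13 21 15-11 0-12z"/><path d="M414 416l-5 0-13 7 7 7 11 22 1-7 5-7 3-9-3-8z"/>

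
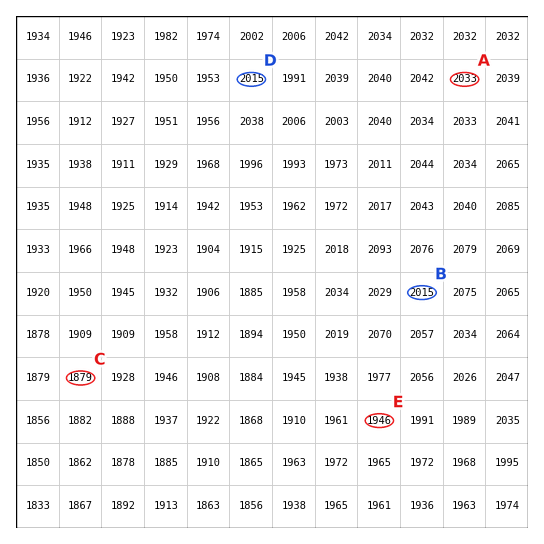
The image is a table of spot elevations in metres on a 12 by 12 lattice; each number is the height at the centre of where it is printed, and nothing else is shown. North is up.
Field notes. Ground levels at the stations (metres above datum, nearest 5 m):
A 2035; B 2015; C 1880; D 2015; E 1945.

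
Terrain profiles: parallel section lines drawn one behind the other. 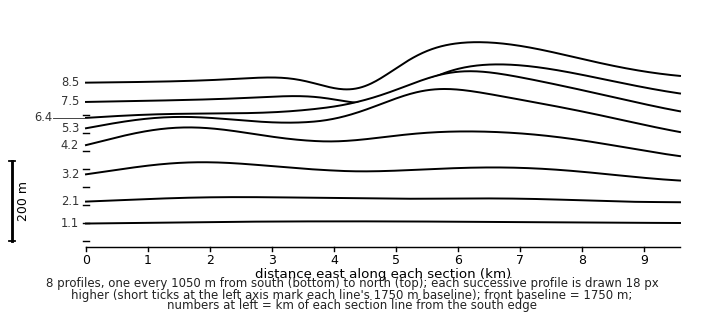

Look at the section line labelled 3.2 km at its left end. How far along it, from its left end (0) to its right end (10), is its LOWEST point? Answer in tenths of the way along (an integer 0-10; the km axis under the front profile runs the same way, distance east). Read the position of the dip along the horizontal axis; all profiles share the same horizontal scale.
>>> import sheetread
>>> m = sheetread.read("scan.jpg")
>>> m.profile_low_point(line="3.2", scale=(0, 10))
10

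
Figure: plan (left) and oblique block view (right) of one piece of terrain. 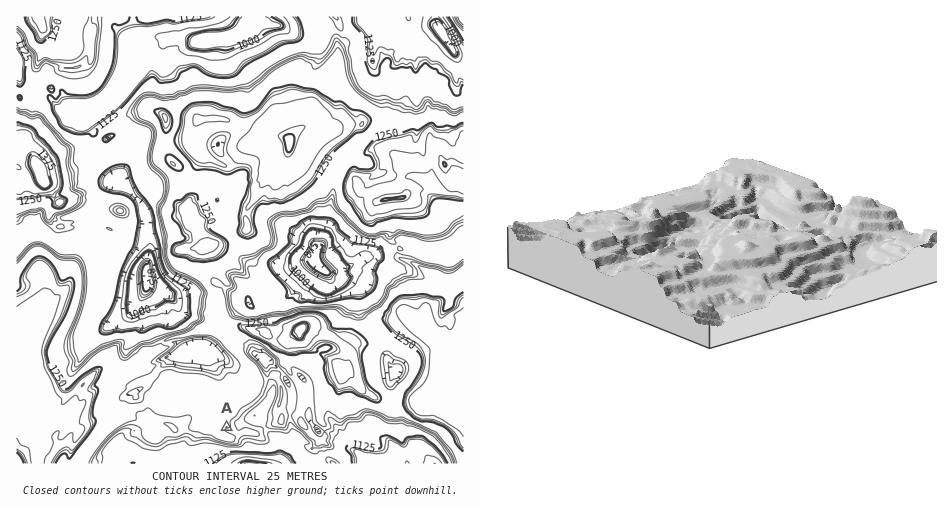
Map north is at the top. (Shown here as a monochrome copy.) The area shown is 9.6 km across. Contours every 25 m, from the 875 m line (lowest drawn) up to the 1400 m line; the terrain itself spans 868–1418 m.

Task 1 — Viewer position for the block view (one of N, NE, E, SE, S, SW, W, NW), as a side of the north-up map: NE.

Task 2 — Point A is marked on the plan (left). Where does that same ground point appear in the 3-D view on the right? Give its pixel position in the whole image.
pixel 650 200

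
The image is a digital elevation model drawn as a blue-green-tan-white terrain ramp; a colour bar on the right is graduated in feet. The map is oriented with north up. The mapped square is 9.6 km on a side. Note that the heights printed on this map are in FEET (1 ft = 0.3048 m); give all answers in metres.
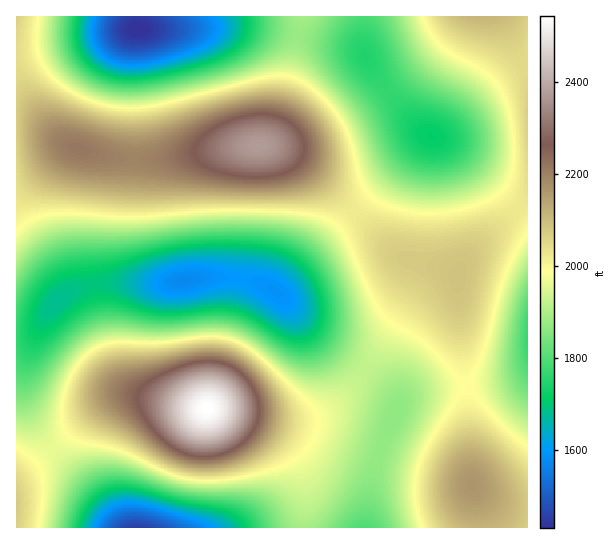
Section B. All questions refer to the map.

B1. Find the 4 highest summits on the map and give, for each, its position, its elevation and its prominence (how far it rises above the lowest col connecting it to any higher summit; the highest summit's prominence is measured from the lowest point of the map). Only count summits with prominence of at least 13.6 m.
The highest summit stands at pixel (207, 409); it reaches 775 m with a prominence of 339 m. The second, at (258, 146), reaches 724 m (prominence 138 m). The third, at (471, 485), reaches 660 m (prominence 54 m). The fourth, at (458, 277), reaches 637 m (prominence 20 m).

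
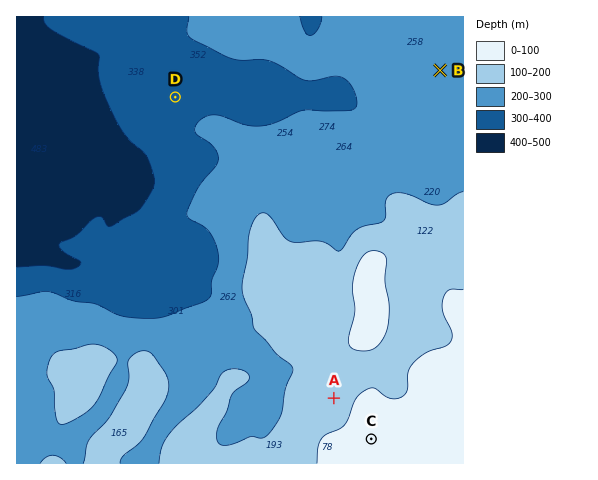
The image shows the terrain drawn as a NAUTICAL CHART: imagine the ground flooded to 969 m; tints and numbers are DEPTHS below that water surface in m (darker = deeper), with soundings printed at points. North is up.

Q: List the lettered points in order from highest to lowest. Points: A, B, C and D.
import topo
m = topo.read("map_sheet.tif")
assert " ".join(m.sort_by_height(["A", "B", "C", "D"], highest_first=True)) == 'C A B D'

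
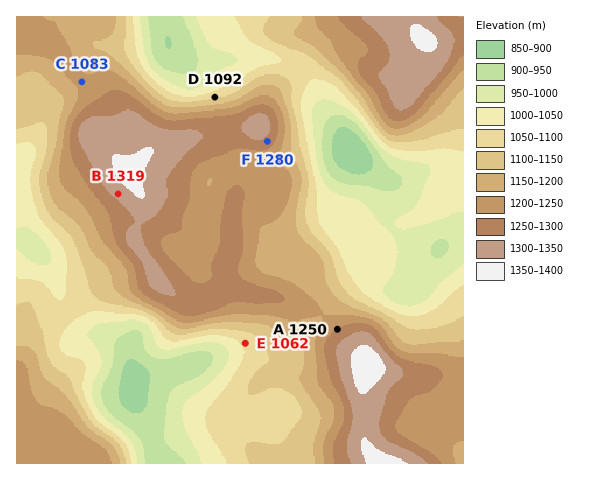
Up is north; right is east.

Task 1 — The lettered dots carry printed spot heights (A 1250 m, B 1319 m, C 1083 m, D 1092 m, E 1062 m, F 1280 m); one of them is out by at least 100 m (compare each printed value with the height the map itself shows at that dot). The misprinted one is C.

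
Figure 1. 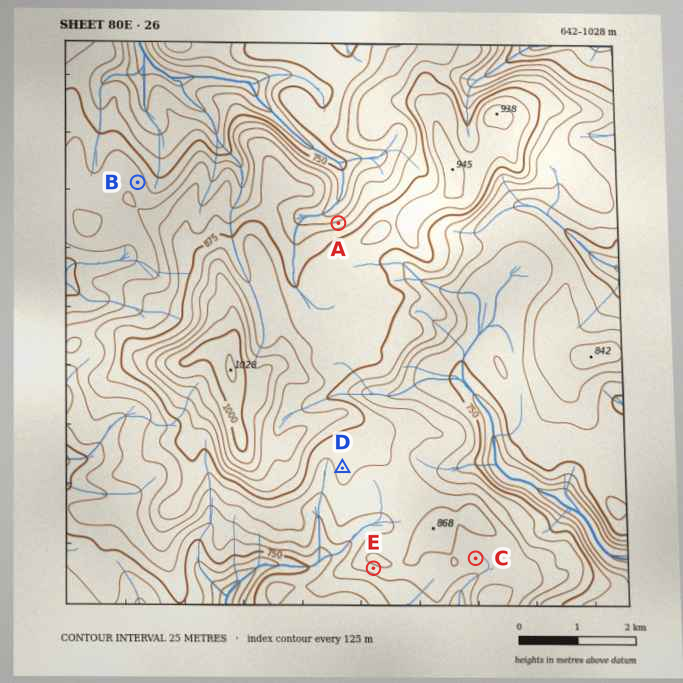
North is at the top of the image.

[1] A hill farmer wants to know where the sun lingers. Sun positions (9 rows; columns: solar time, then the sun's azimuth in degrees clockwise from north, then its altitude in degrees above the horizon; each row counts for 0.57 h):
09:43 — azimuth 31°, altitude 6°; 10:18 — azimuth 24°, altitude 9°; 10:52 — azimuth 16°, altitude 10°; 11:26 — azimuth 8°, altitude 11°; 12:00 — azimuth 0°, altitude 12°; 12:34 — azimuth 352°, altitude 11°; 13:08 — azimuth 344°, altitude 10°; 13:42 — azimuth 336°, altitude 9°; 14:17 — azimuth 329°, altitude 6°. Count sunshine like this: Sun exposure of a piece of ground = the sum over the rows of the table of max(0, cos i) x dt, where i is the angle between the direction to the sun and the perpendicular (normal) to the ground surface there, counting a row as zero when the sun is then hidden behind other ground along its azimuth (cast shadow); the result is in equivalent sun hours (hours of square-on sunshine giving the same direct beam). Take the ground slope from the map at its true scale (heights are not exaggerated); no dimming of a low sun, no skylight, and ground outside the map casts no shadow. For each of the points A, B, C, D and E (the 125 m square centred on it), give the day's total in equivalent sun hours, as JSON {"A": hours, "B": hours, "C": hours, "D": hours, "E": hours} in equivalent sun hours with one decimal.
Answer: {"A": 1.7, "B": 1.0, "C": 0.7, "D": 0.8, "E": 0.2}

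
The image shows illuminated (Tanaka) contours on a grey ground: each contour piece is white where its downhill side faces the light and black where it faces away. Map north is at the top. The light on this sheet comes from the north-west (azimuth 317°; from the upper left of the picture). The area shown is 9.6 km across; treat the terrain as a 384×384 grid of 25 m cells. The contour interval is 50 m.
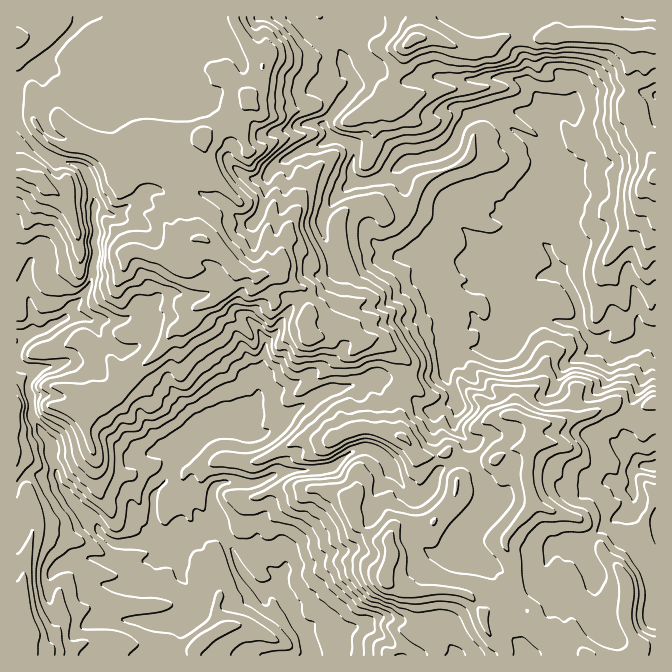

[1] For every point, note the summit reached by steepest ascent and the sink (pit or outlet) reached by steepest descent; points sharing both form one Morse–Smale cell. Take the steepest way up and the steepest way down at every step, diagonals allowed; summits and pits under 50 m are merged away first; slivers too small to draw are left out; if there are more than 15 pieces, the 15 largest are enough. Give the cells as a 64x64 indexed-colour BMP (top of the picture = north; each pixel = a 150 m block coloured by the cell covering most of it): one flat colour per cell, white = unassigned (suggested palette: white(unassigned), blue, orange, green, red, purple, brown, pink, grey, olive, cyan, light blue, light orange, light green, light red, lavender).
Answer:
<image width="64" height="64" href="data:image/bmp;base64,Qk12CAAAAAAAAHYAAAAoAAAAQAAAAEAAAAABAAQAAAAAAAAIAAATCwAAEwsAABAAAAAAAAAA////ALR3HwAOf/8ALKAsACgn1gC9Z5QAS1aMAMJ34wB/f38AIr28AM++FwDox64AeLv/AIrfmACWmP8A1bDFAAZmZmZmZmZm3d3d3d3d3TMAAAAzMzMzMzqv/////wAABmZmZmZmZmbd3d3d3d3TMwAAAzMzMzMzqv//////AABmZmZmZmZmZm3d3d3d3dMzMAAzMzMzMzqv//////AAAGZmZmZmZmZmbd3d3d3dMzMzMzMzMzMzOq//////AAAAZmZmZmZmZmZm3d3d3d0zMzMzMzMzMzOqr/////8AAABmZmZmZmZmZmbSIi3d0zMzMzMzMzMzM6qv//8P/wAAAGZmZmZmZmZmZiIiIi0zMzMzMzMzMzOqqq//8AAPAAAAZmZmZmZmZmZiIiIiIjMzMzMzOqqqqqqqpEQAAAAAAABmZmZmZmZmZiIiIiIiMzMzMzM6qqqqqqpERAAAAAAAAGZmZmZmZmZmIiIiIjMzMzMzMzqqqqqqpEREQAAAAAAAZmZmZmZmZiIiIiIiMzMzMzMzM6qqqqpEREREAAAAAABmZmZmZiIiIiIiIiIzMzMzMzM6qqqqqkREREREQAAAAGZmZmYiIiKZmZIiIjMzMzMzMzOqqqqqRERERERLAAAAZmZmZiIiIpmZmSIiIzMzMzMzMzMzqqpEREREREu7AABmZmZiIiIimZmZIiIjMzMzMzMzMzM6qkRERES7u7uwAGZmZiIiIiKZmZkiIiMzMzMzMzMzMzOqpEREu7u7u7sAZmZiIiIiIpmZmSIiIzMzMzMzMzmTM6qkREu7u7u7uwAGZiIiIiIiKZmZmZmTMzMzMzMzmZkzqqRES7u7u7u7AAAAIiIiIiIpmZmZmZmTMzMzMzOZmTOqRERLu7u7u7sAAAAiIiIiIiKZmZmZmZmZmTMzOZmZmaREREu7u7u7uwAAACIiIiIiIpmZmZmZmZmZmTOZmQAABERES7u7u7uwAAACIiIiIiIiKZmZmZmZmZmZmZmQAAAEREREu7u7uwAAAAIiIiIiIiIimZmSKZmZmZmZmQAAAERERES7u7AAAAAAIiIiIiIiIiIiIiIiKZmZmZmZAAAARERERERLsAAAAAAiIiIiIiIiIiIiIiIimZmZmZkAAABERERERERAAAAAACIiIiIiIiIiIiIiIiIpmZmZmQAREUREREREREAAAAACIiIiIiIiIiIiIiIiIiIpmZmZkRERRERERERERAAAAAIiIiIiIiIiIiIiIiIiIiIiKZIhERREREREREREQAAAACIiIiIiIiIiIiIiIiIiIiIiIiERFERERERERERAAAAiIiIiIiIiIiIiIiIiIiIiIiIiIREUREREREREREAAACIiIiIiIiIiIiIiIiIiIiIiIiIRERFERERERERERwAAIiIiIiIiIiIiIiIiIiIiIiIiIRERERERRERERER3d3DMIiIiIiIiIiIiIiIiIiIiIREREREREREUFERER3d3d8zMIiIiIiIiIiIiIiIiIiERERERERERERERRBF3d3d3zMzCIiIiIiIiIiIiIiIhEREREREREREREREREXd3d3fMzMwiIiIiIiIiIiIiIiERERERERERERERERERd3d3d8zMzMIiIiIiIiIiIiIiIRERERERERERERERERF3d3d3zMzMwiIiIiIiIiIiIiERERERERERERERERERF3d3d3fMzMzMIiIiIiIiIhERERERERERERERERERERF3d3d3d8zMzMwiIiIiIiIhEREREREREREREREREREREXd3d3d3zMzMABERERIiIhEREREREREREREREREREREXd3d3d3fMzMwAERERERIhERERERERERERERERERERERF3d3d3d8zMzAAREREREREREREREREREREREREREREREXd3d3d3zMzMABEREREREREYERERERERERERERERERERF3d3d3fMzMAAEREREREREYiBEREREREREREREREREREXd3d3d8zMwAARERERERGIiIERERERERERERERERERERd3d3d3zMwAABERERERiIiIgREREREREREREREREREREXd3d3fMAAABERERERGIiIiBEREREVERERERERERERERd3d3dwAAAAERERERGIiIERERERERVVURERERERERERd3d3d3AAAREREREREYiIERERERERFVVVEREREREREVd3d3d3cAARERGIiIiIiIiBEREREREVVVVVVREREREVV3d3d3cAARERGIiIiIiIiIiBEREREVVVVVVVUREREVVXd3d3dwAREREYiIiIiIiIiIiIERFVVVVVVVVREREVVXd3d3dwARERERiIiIiIiIiIiIiIiFVVVVVVVVUREVVVd3d3d3ABERERERGIiIiIiIiIiIiIhVVVVVVVVVVVVVV3d3d3cAERERERERGIERGIiIiIiIiIVVVVVVVVVVVVXu7nd3cAARERERERERERERiIiIiIiIhVVVVVVVVVVVVe7u7ndwABEREREREREREREYiIiIiIiIVVVVVVVVVVVe7u7u7uAAARERERERERERERGIiIiIiIVVVVVVVVVVVV7u7u7u4AAAAREREREREREREYiIiIiIhVVVVVVVVVVVXu7u7u7uAAAAERERERERERERiIiIiIhVVVVVVVVVVVVe7u7u7u4AAAABERERERERERiIiIiIhVVVVVVVAAAAVV7u7u7u7gAAAAAREREREREREYiIiIhVVVVVVQAAAAAAAAAAAAAAAAAAABEREREREREREYiIhVVVVVVVAAAAAAAAAAAAAAAA"/>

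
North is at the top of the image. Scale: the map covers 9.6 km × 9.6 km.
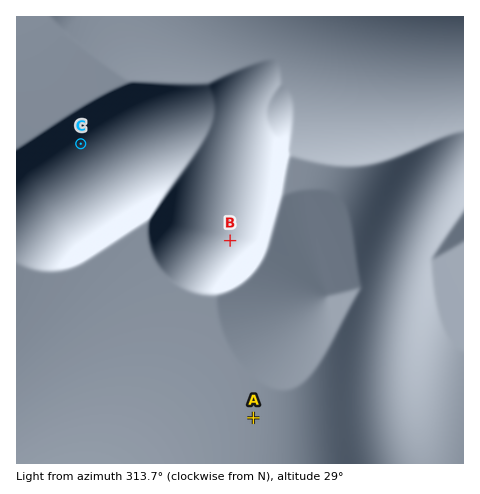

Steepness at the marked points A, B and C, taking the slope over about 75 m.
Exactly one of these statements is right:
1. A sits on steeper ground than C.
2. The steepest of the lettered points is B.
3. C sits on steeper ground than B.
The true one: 3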